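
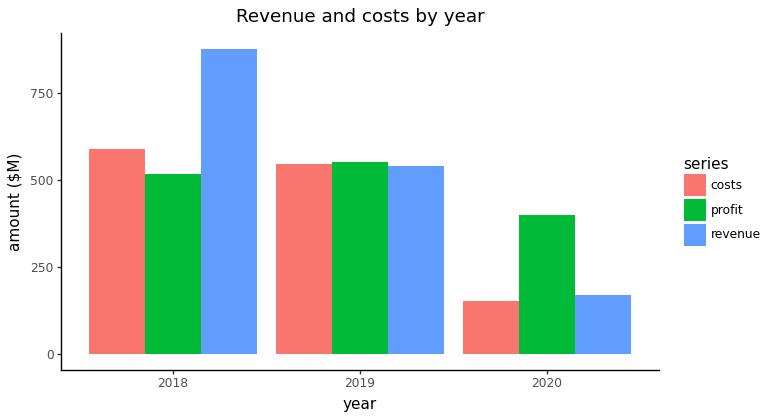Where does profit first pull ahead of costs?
2019

2018: profit ≈ 500 vs costs ≈ 600 (not yet); 2019: profit ≈ 600 vs costs ≈ 500 (first crossover).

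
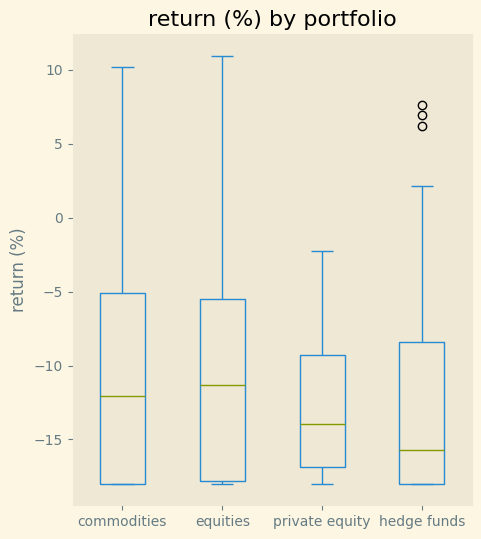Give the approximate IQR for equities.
Q3 ≈ -5.5, Q1 ≈ -18.0; IQR ≈ 12.5.

≈ 12.5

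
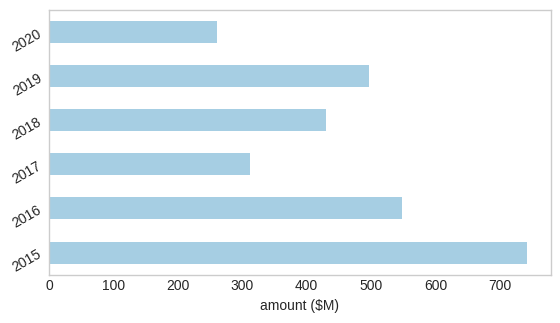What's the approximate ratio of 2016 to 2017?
≈ 1.67×

2016 ≈ 500, 2017 ≈ 300; 500/300 ≈ 1.67.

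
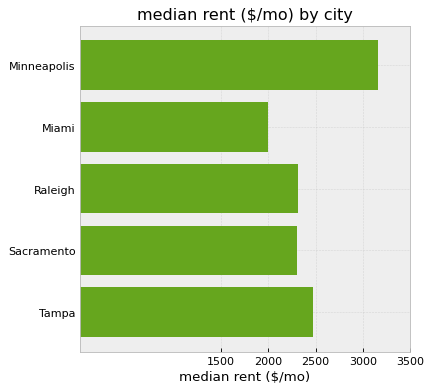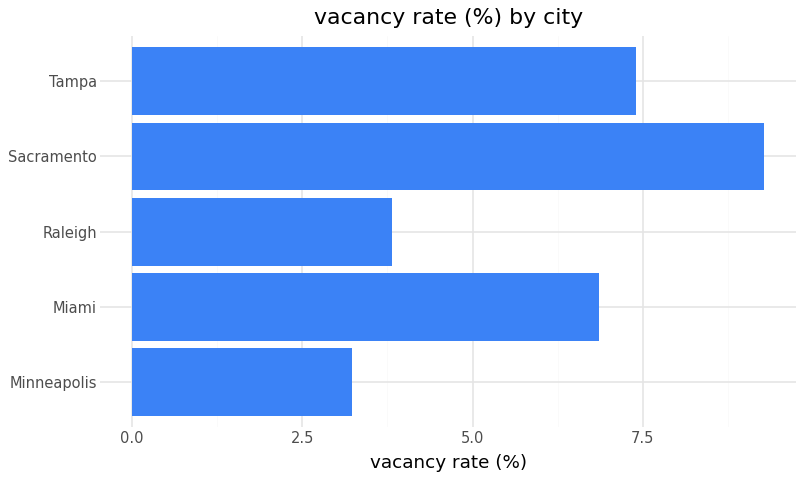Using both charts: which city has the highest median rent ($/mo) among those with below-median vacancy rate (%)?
Minneapolis

Chart 2 median vacancy rate (%) ≈ 7; below-median cities: Minneapolis, Raleigh. Among those, Minneapolis has the highest median rent ($/mo) (≈ 3000).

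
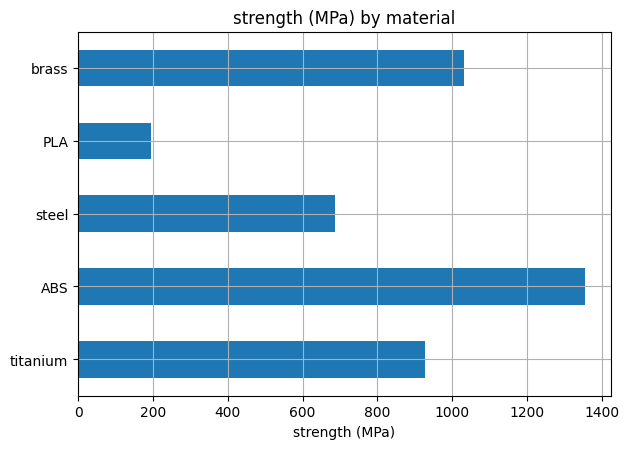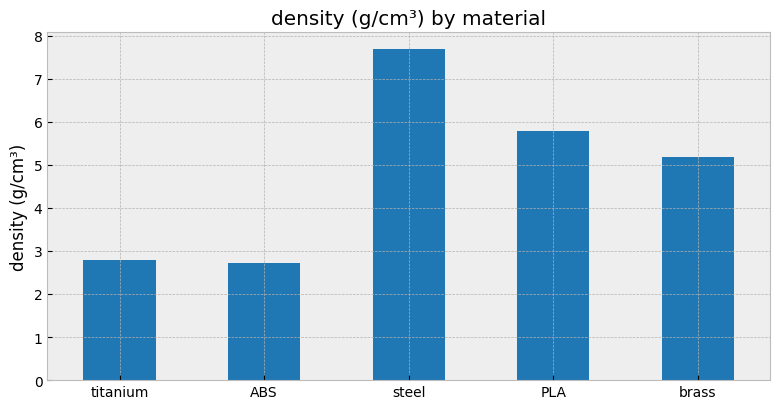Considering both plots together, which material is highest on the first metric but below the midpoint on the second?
ABS

Chart 2 median density (g/cm³) ≈ 5; below-median materials: titanium, ABS. Among those, ABS has the highest strength (MPa) (≈ 1400).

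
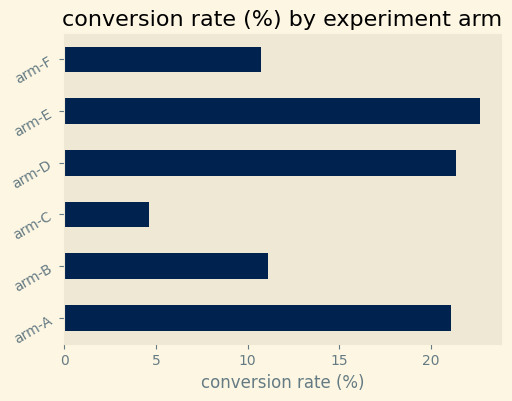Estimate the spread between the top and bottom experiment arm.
Max arm-E ≈ 22, min arm-C ≈ 4; range ≈ 18.

≈ 18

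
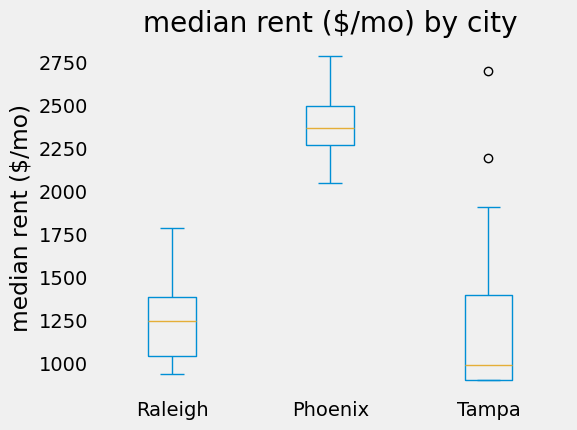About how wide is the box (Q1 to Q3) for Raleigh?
≈ 400

Q3 ≈ 1400, Q1 ≈ 1000; IQR ≈ 400.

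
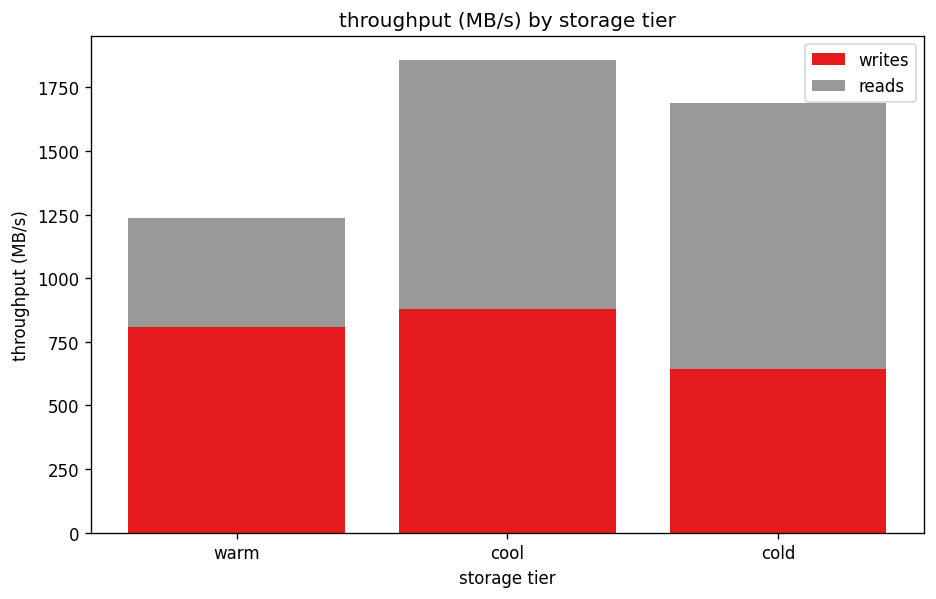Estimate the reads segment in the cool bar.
≈ 1000

reads top ≈ 1800, bottom ≈ 800; segment ≈ 1000.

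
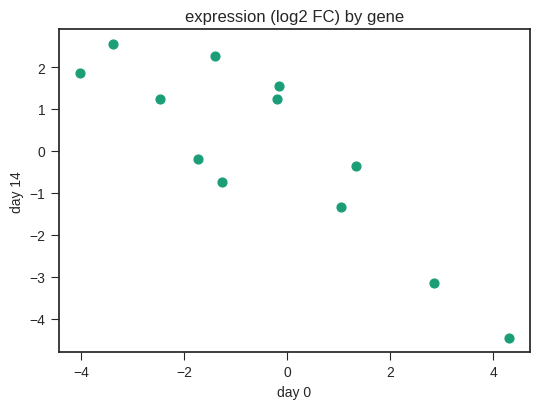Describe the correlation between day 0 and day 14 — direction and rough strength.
negative, strong

Points are negatively correlated; strong (|r| ≈ 0.9).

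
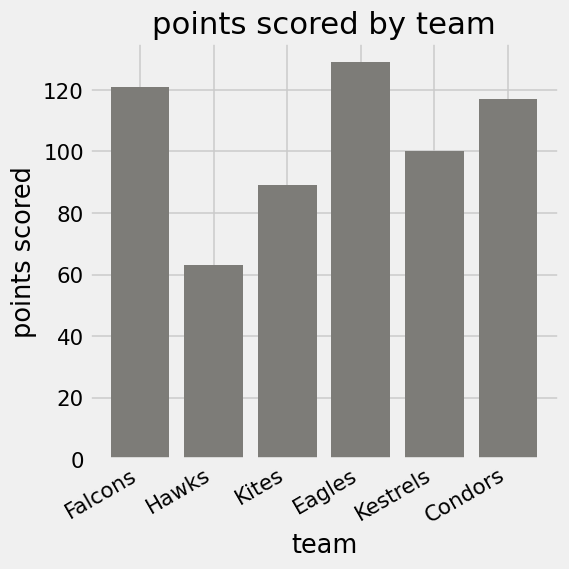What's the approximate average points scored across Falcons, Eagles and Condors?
(120 + 120 + 120) / 3 ≈ 120.

≈ 120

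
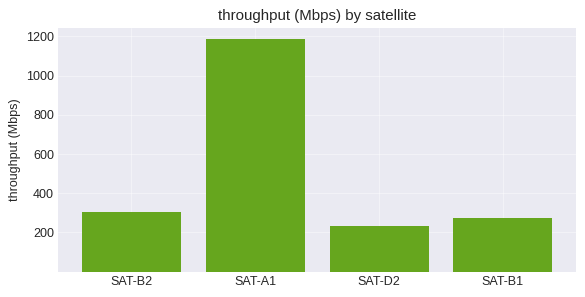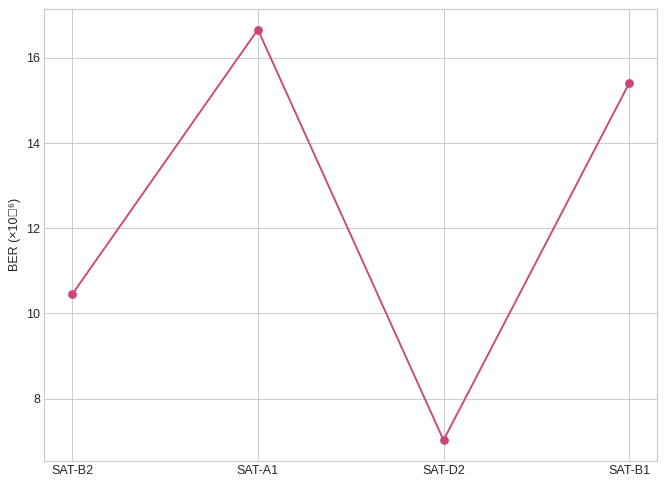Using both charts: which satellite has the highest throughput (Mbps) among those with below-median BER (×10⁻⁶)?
Chart 2 median BER (×10⁻⁶) ≈ 12; below-median satellites: SAT-B2, SAT-D2. Among those, SAT-B2 has the highest throughput (Mbps) (≈ 400).

SAT-B2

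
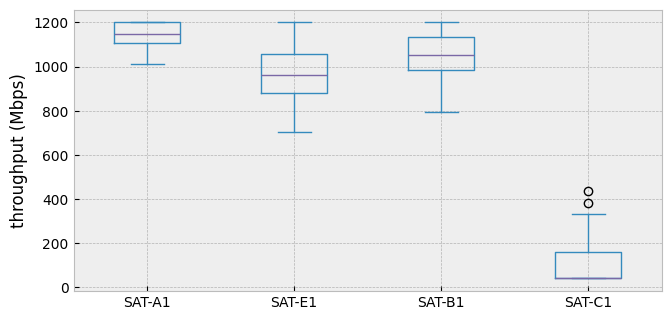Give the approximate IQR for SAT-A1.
Q3 ≈ 1200, Q1 ≈ 1100; IQR ≈ 100.

≈ 100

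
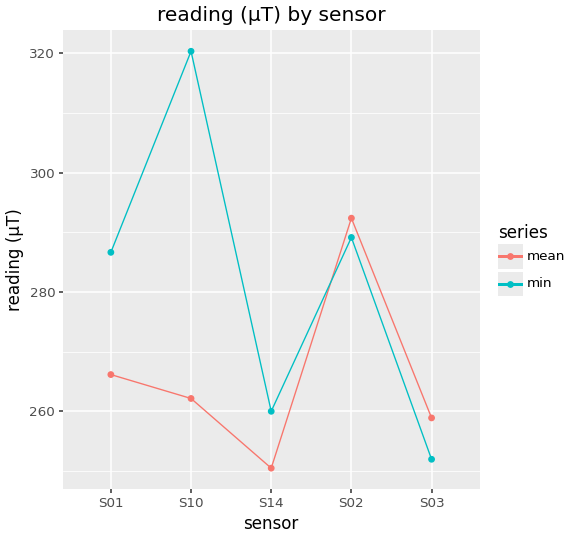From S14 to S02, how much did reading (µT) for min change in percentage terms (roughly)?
≈ +11.5%

S14 ≈ 260, S02 ≈ 290; (290 − 260) / 260 ≈ +11.5%.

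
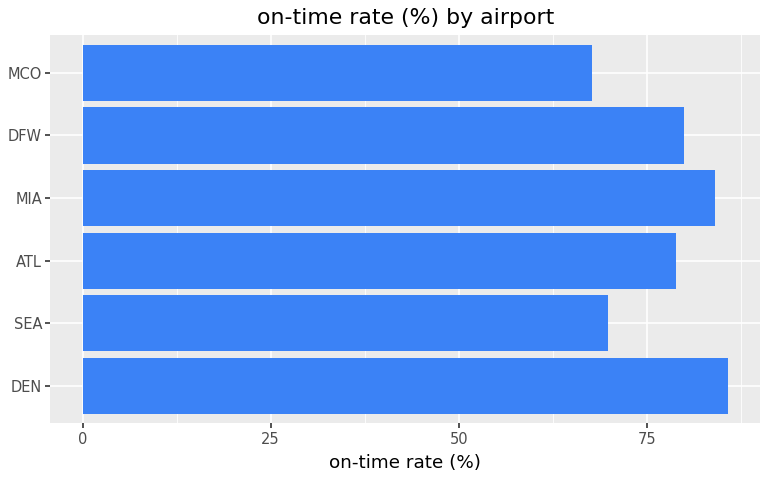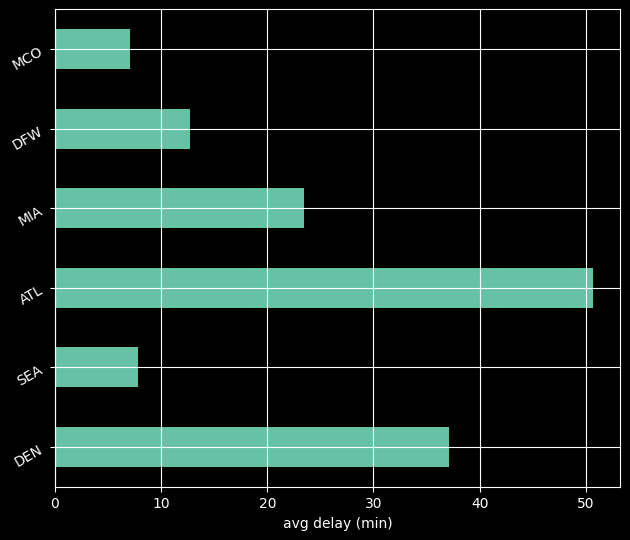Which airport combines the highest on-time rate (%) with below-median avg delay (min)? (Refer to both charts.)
DFW

Chart 2 median avg delay (min) ≈ 20; below-median airports: SEA, DFW, MCO. Among those, DFW has the highest on-time rate (%) (≈ 80).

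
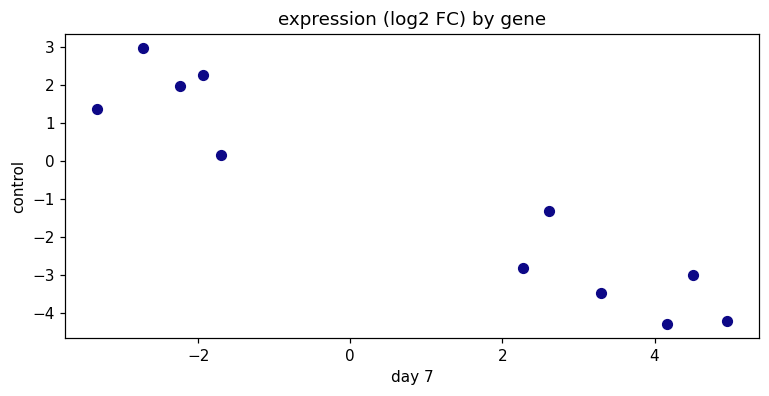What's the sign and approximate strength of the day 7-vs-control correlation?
negative, strong

Points are negatively correlated; strong (|r| ≈ 1.0).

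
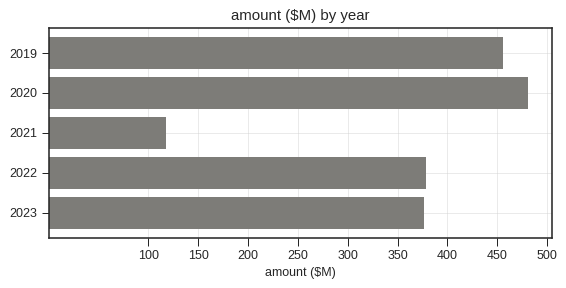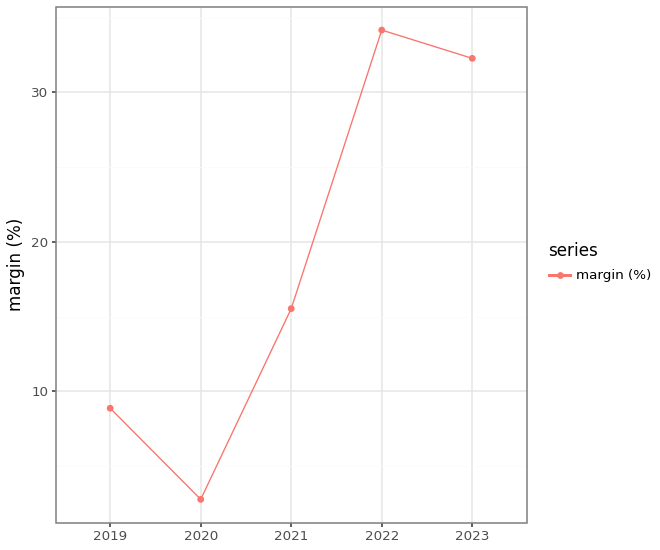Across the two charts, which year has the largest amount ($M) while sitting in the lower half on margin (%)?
2020

Chart 2 median margin (%) ≈ 15; below-median years: 2019, 2020. Among those, 2020 has the highest amount ($M) (≈ 500).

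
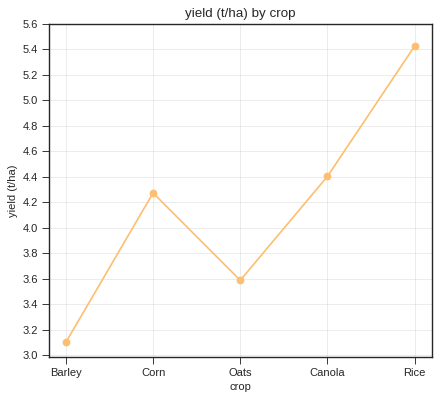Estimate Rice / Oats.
≈ 1.5×

Rice ≈ 5.4, Oats ≈ 3.6; 5.4/3.6 ≈ 1.5.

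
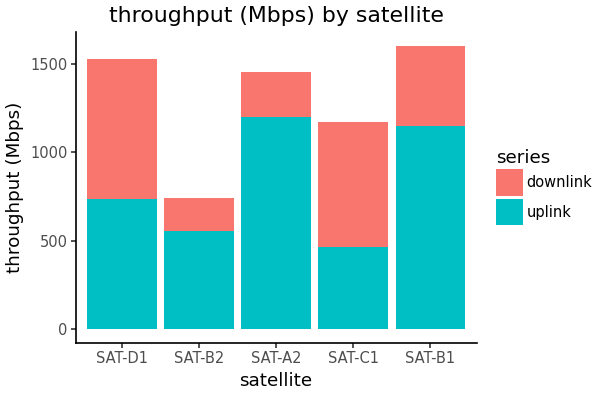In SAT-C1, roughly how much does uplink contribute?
uplink top ≈ 400, bottom ≈ 0; segment ≈ 400.

≈ 400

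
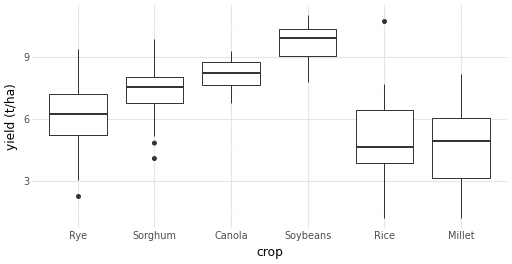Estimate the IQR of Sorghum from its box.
Q3 ≈ 8.0, Q1 ≈ 6.5; IQR ≈ 1.5.

≈ 1.5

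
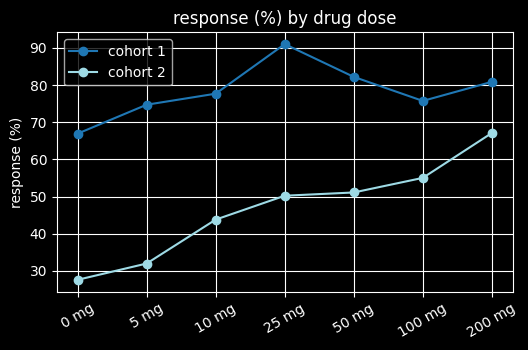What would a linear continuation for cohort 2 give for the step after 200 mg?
≈ 80

Last three: 50, 60, 70 → slope ≈ 10/step → next ≈ 80.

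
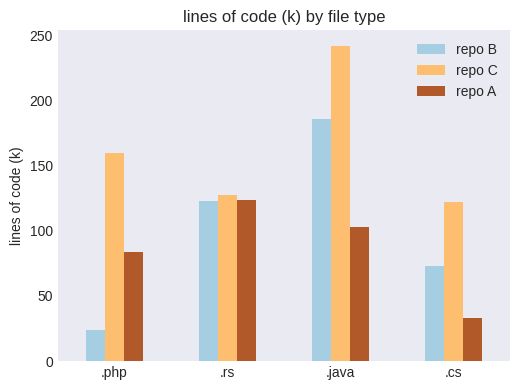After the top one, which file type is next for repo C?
Top 3 for repo C: .java ≈ 250, .php ≈ 150, .rs ≈ 125.

.php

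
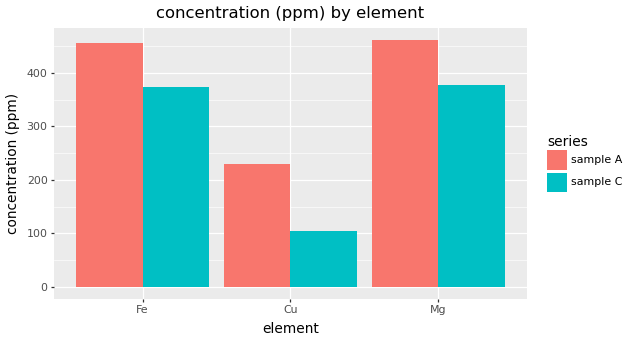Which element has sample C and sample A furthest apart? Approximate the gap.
Cu, ≈ 150 ppm

Cu: sample C ≈ 100, sample A ≈ 250 → gap ≈ 150. Next-largest (Mg) is only ≈ 50.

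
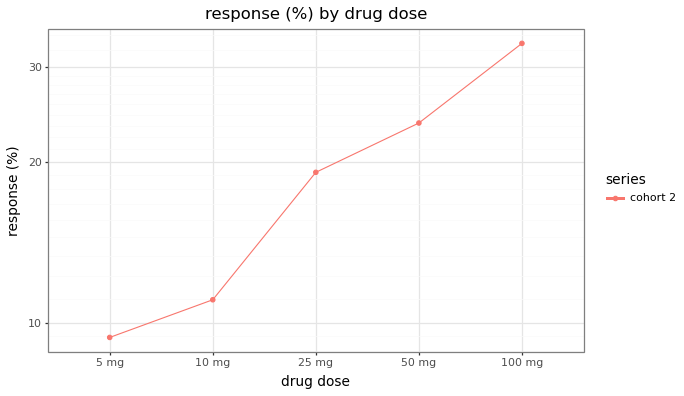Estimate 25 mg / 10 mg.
25 mg ≈ 20, 10 mg ≈ 12; 20/12 ≈ 1.67.

≈ 1.67×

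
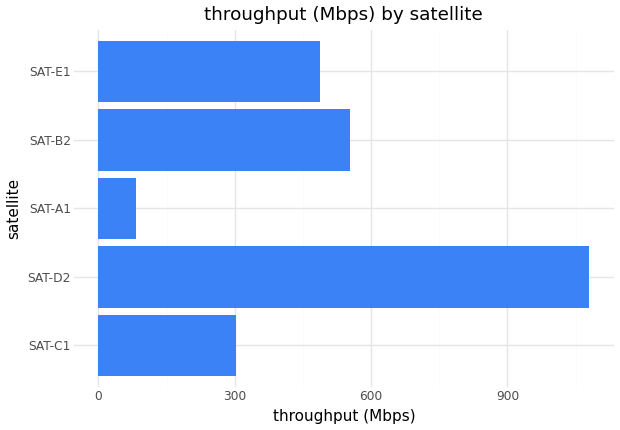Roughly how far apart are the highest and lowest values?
≈ 1000

Max SAT-D2 ≈ 1100, min SAT-A1 ≈ 100; range ≈ 1000.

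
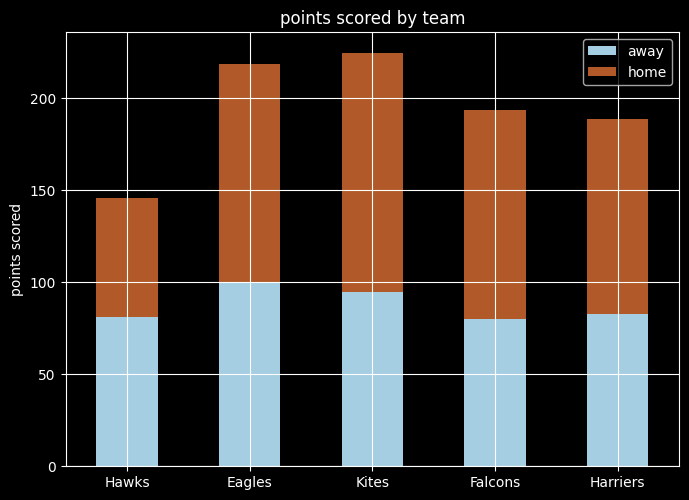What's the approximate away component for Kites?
≈ 100

away top ≈ 100, bottom ≈ 0; segment ≈ 100.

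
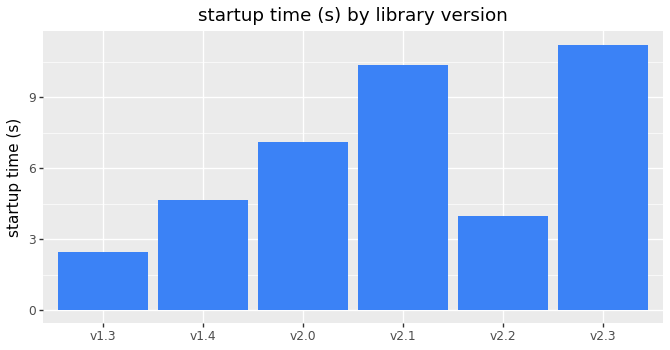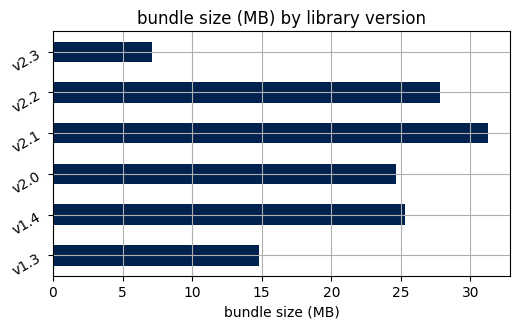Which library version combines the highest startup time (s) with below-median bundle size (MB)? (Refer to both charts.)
Chart 2 median bundle size (MB) ≈ 25; below-median library versions: v1.3, v2.0, v2.3. Among those, v2.3 has the highest startup time (s) (≈ 12).

v2.3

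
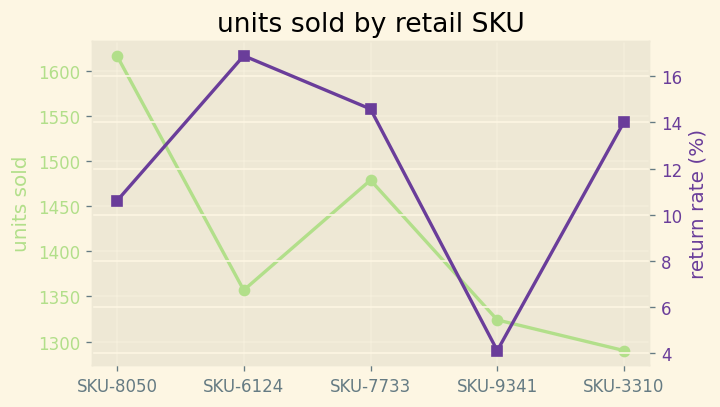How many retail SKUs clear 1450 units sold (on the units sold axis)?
2

Above 1450: SKU-8050, SKU-7733.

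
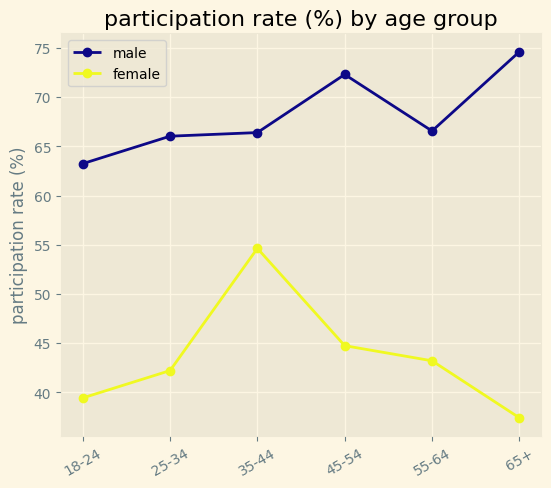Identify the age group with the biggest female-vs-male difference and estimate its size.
65+: female ≈ 35, male ≈ 75 → gap ≈ 40. Next-largest (45-54) is only ≈ 25.

65+, ≈ 40 %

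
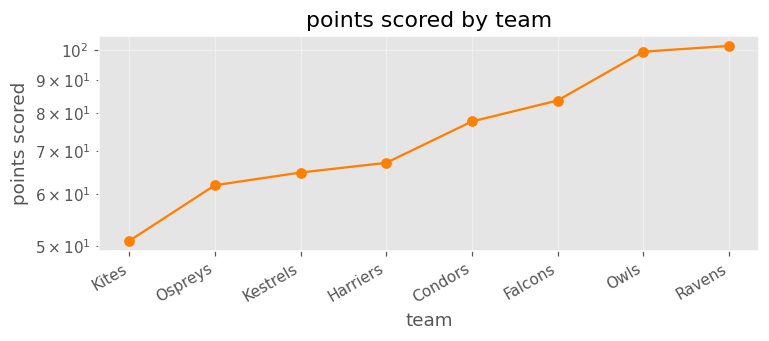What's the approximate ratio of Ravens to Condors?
Ravens ≈ 100, Condors ≈ 80; 100/80 ≈ 1.25.

≈ 1.25×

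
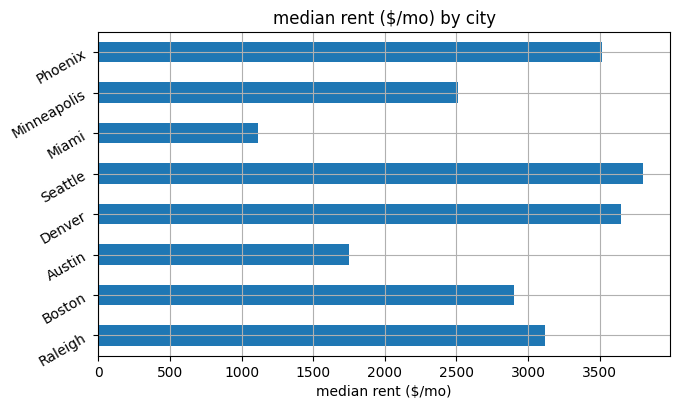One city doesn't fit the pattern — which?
Miami

Miami ≈ 1000; the rest sit between ≈ 1500 and ≈ 4000.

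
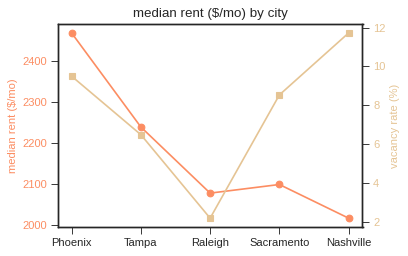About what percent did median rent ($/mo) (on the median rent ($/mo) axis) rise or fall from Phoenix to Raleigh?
Phoenix ≈ 2450, Raleigh ≈ 2100; (2100 − 2450) / 2450 ≈ -14.3%.

≈ -14.3%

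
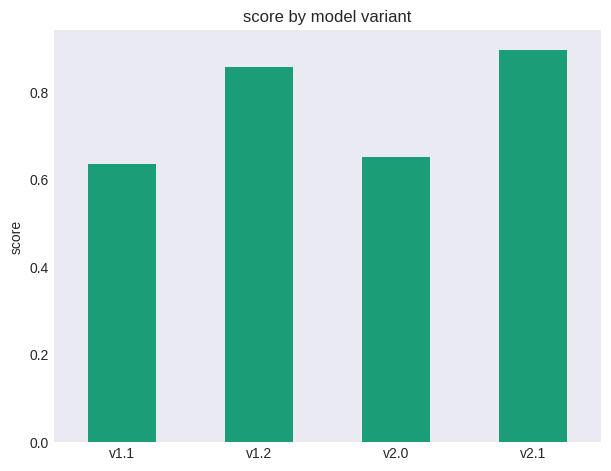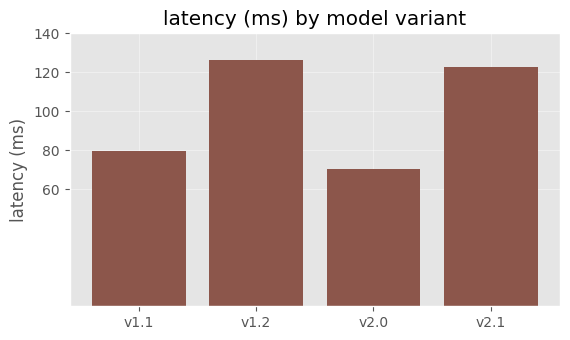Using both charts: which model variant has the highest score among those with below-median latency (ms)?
v2.0

Chart 2 median latency (ms) ≈ 100; below-median model variants: v1.1, v2.0. Among those, v2.0 has the highest score (≈ 0.7).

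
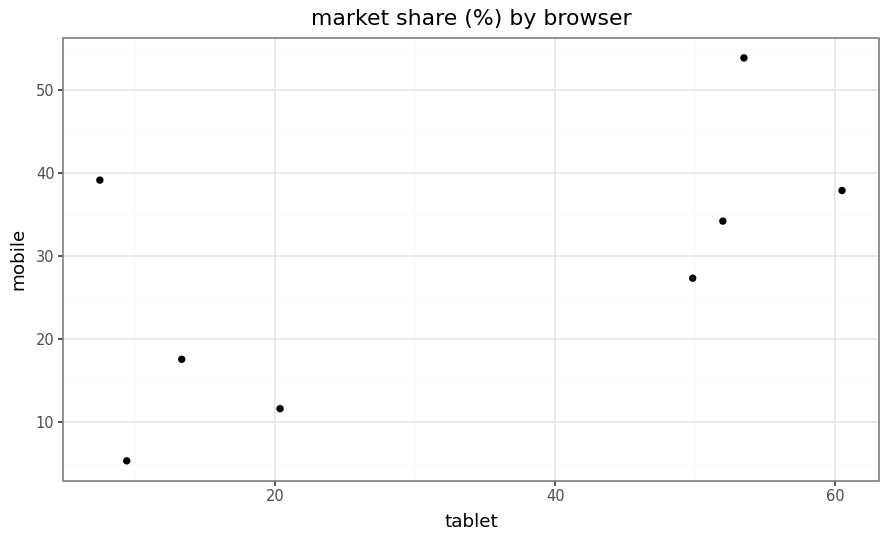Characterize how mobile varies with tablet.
positive, moderate

Points are positively correlated; moderate (|r| ≈ 0.6).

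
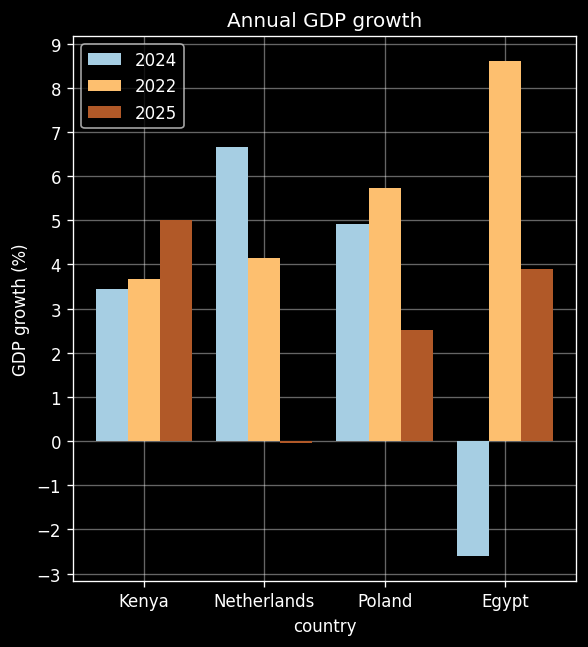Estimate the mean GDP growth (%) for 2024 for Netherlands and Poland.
≈ 6

(7 + 5) / 2 ≈ 6.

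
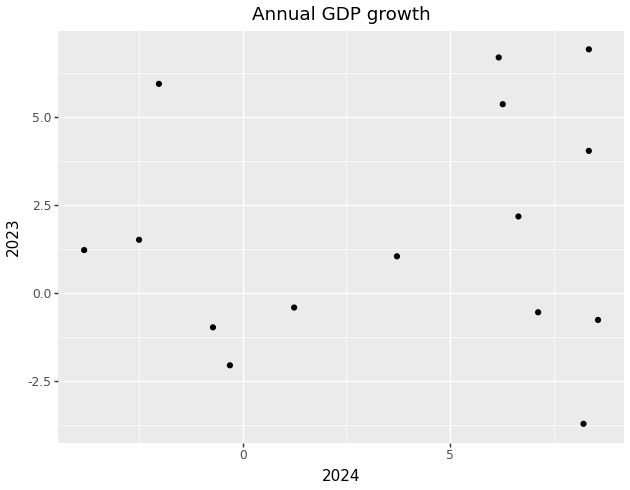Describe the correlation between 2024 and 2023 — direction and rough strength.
no clear correlation

Points are roughly uncorrelated; weak (|r| ≈ 0.1).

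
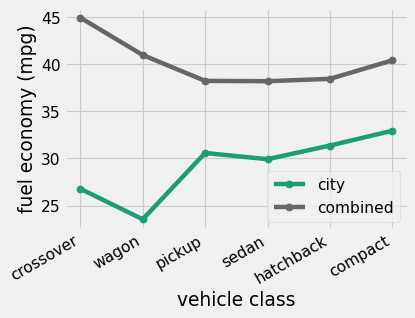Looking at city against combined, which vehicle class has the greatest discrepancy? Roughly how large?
crossover: city ≈ 26, combined ≈ 44 → gap ≈ 18. Next-largest (wagon) is only ≈ 16.

crossover, ≈ 18 mpg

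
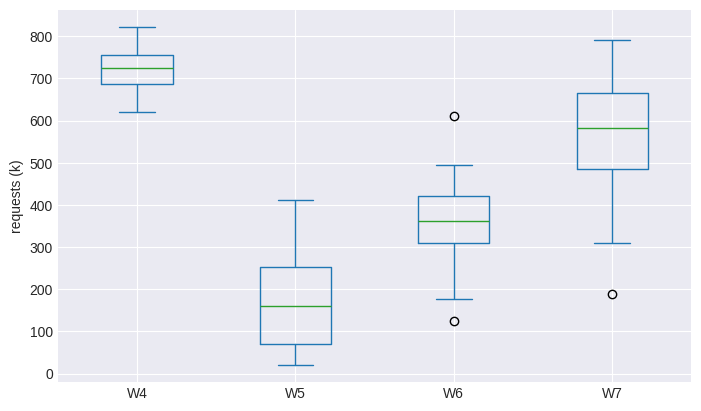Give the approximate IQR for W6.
≈ 100

Q3 ≈ 400, Q1 ≈ 300; IQR ≈ 100.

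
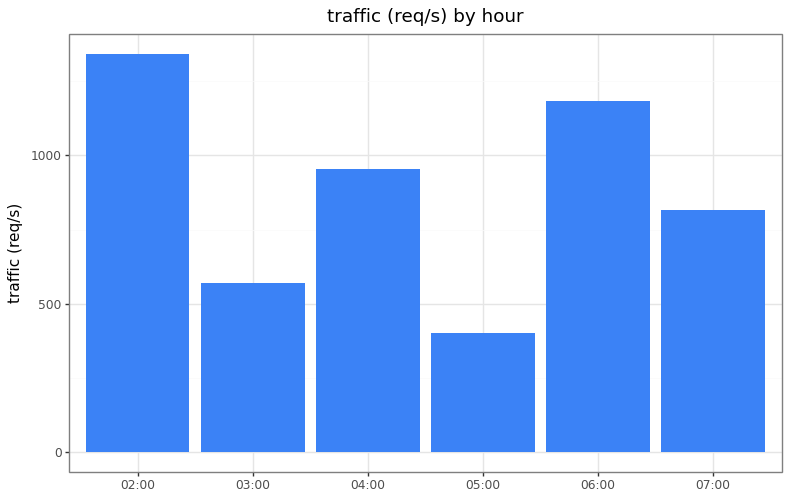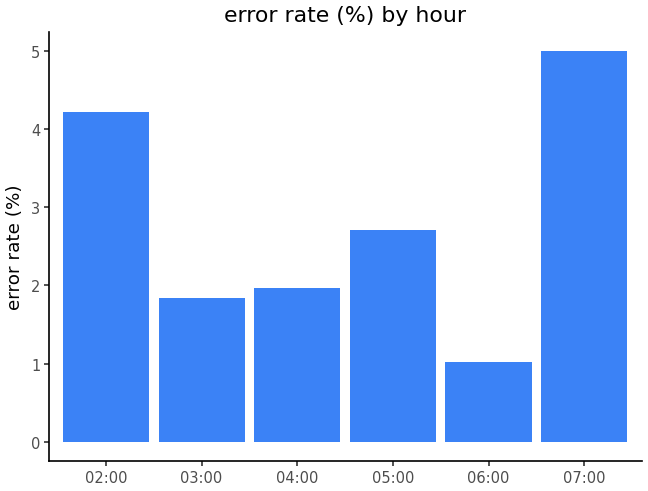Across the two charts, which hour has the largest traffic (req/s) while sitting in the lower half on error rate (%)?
Chart 2 median error rate (%) ≈ 2.5; below-median hours: 03:00, 04:00, 06:00. Among those, 06:00 has the highest traffic (req/s) (≈ 1200).

06:00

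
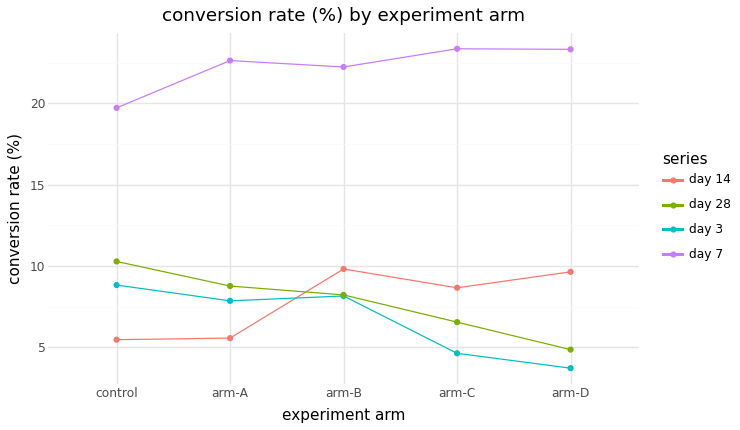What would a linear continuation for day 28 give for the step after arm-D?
Last three: 8, 6, 4 → slope ≈ -2/step → next ≈ 2.

≈ 2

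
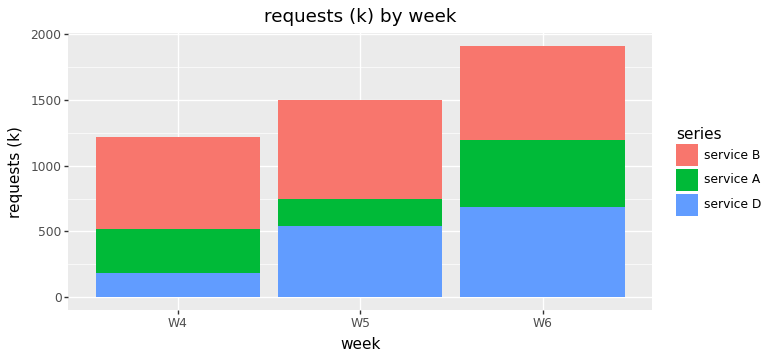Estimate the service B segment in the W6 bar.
service B top ≈ 2000, bottom ≈ 1200; segment ≈ 800.

≈ 800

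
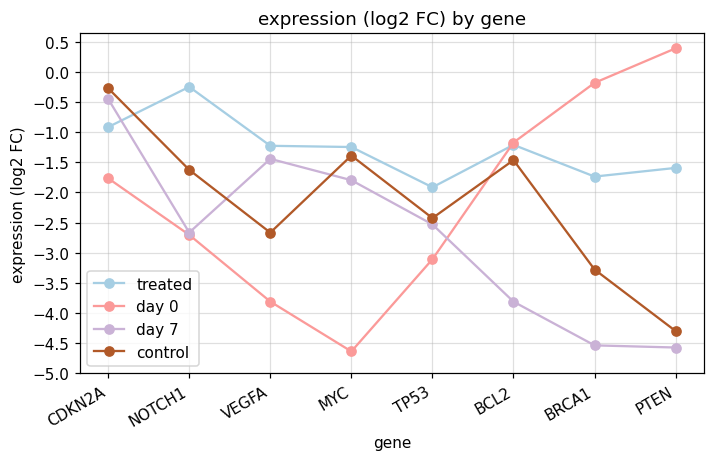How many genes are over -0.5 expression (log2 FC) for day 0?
2

Above -0.5: BRCA1, PTEN.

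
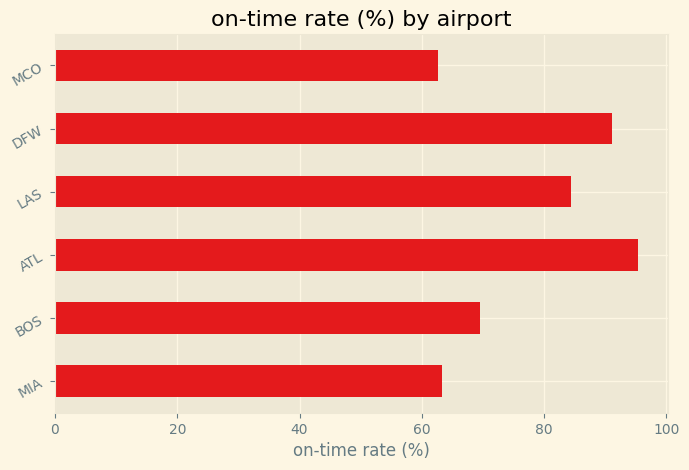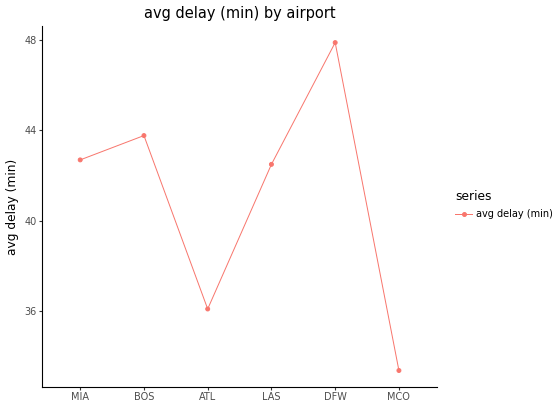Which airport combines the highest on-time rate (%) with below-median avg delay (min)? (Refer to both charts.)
Chart 2 median avg delay (min) ≈ 45; below-median airports: ATL, LAS, MCO. Among those, ATL has the highest on-time rate (%) (≈ 100).

ATL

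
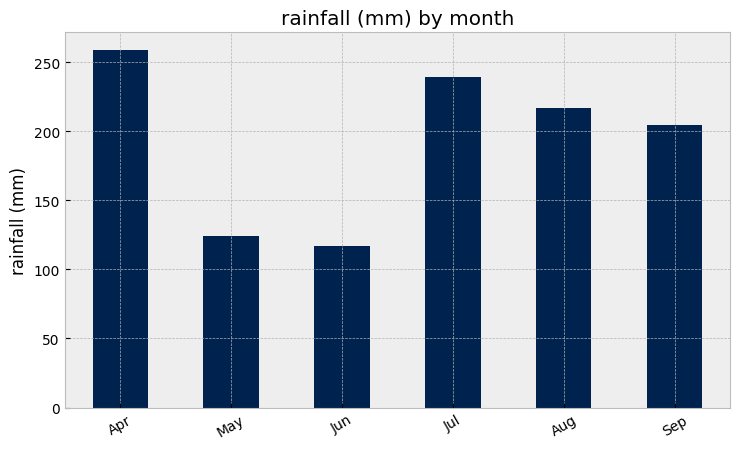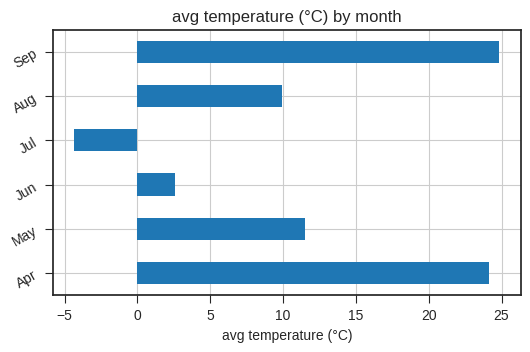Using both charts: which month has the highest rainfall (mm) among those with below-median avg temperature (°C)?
Chart 2 median avg temperature (°C) ≈ 10; below-median months: Jun, Jul, Aug. Among those, Jul has the highest rainfall (mm) (≈ 250).

Jul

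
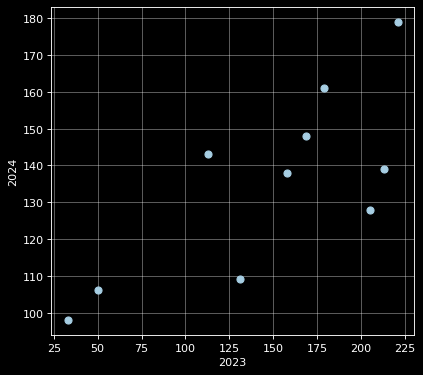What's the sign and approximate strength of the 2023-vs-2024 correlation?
Points are positively correlated; strong (|r| ≈ 0.8).

positive, strong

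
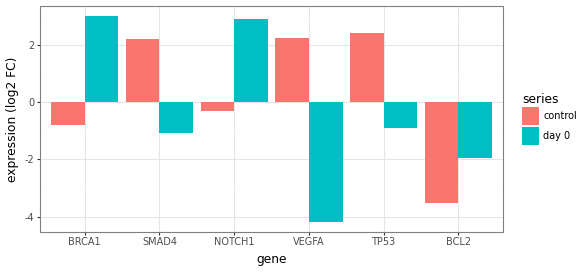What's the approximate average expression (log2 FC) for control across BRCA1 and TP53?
≈ 0

(-1 + 2) / 2 ≈ 0.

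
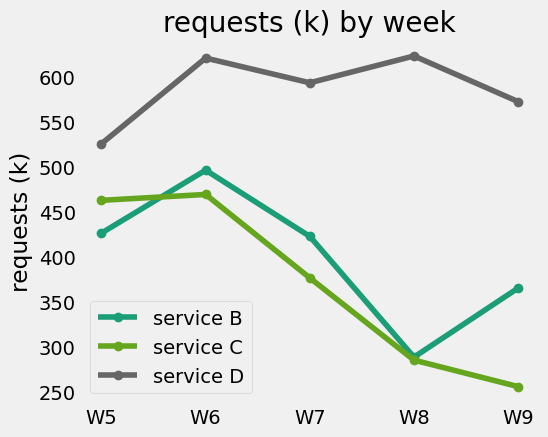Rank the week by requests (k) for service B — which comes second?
Top 3 for service B: W6 ≈ 500, W5 ≈ 450, W7 ≈ 400.

W5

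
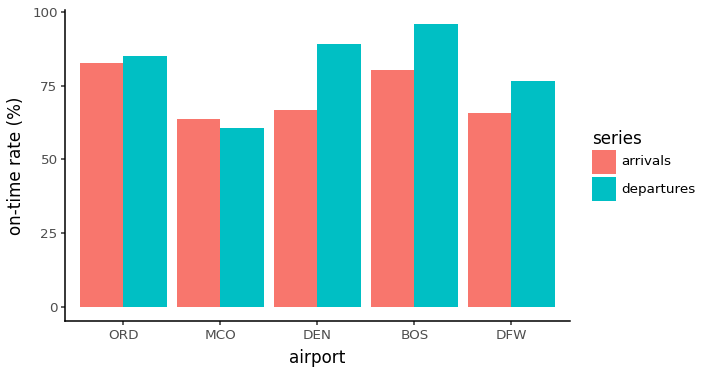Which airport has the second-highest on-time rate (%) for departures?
DEN

Top 3 for departures: BOS ≈ 100, DEN ≈ 90, ORD ≈ 80.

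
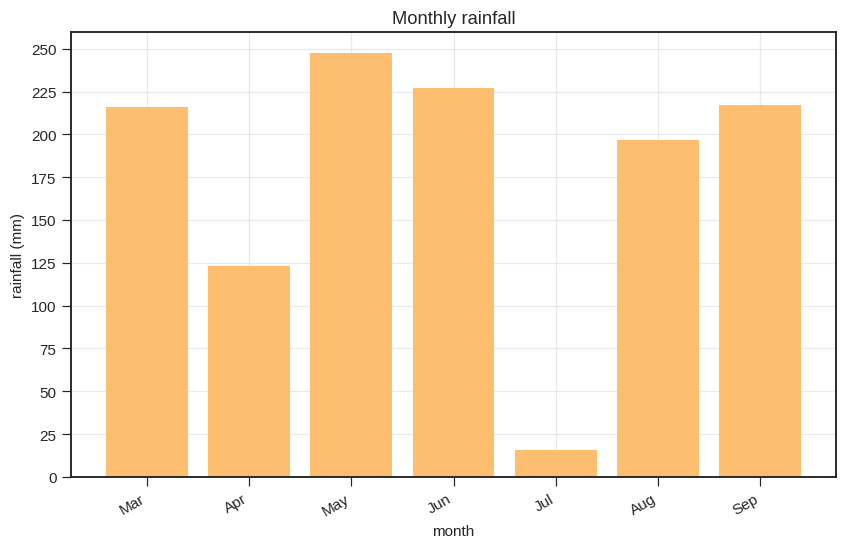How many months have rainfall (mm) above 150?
Above 150: Mar, May, Jun, Aug, Sep.

5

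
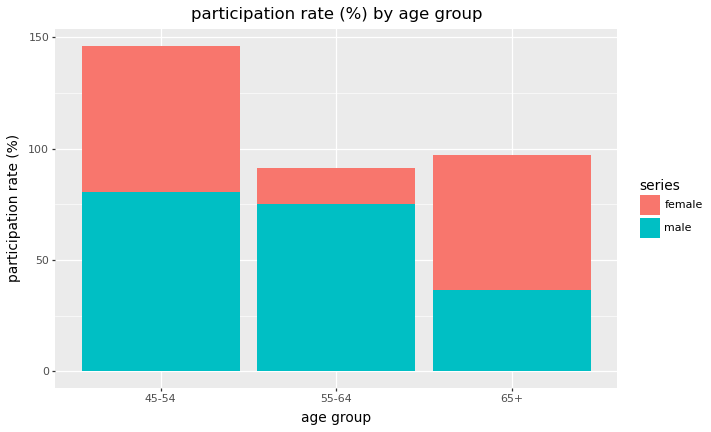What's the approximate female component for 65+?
female top ≈ 100, bottom ≈ 40; segment ≈ 60.

≈ 60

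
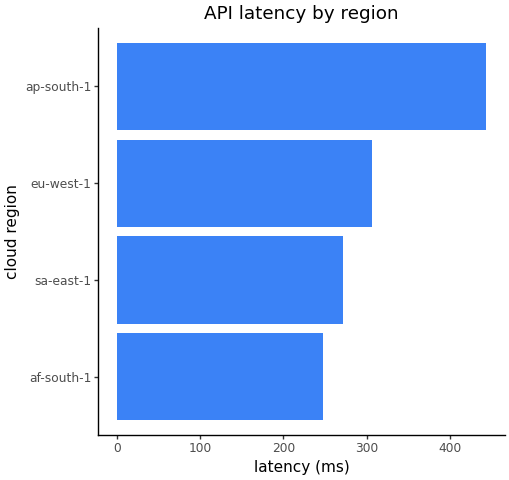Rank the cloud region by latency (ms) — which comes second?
eu-west-1

Top 3: ap-south-1 ≈ 450, eu-west-1 ≈ 300, sa-east-1 ≈ 250.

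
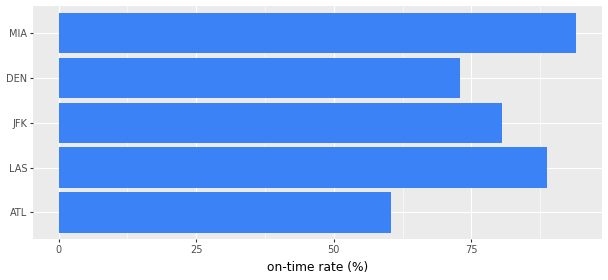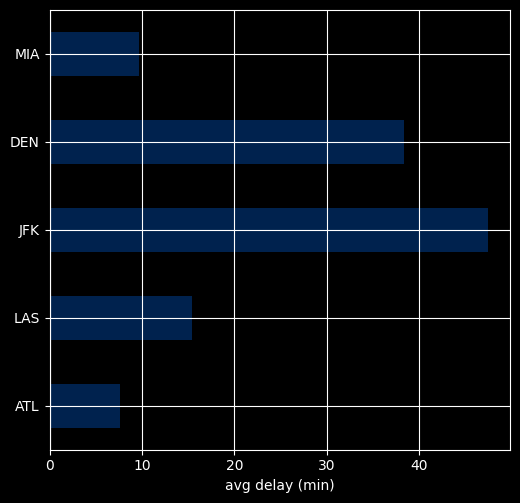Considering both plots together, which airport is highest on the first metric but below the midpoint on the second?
MIA

Chart 2 median avg delay (min) ≈ 15; below-median airports: ATL, MIA. Among those, MIA has the highest on-time rate (%) (≈ 90).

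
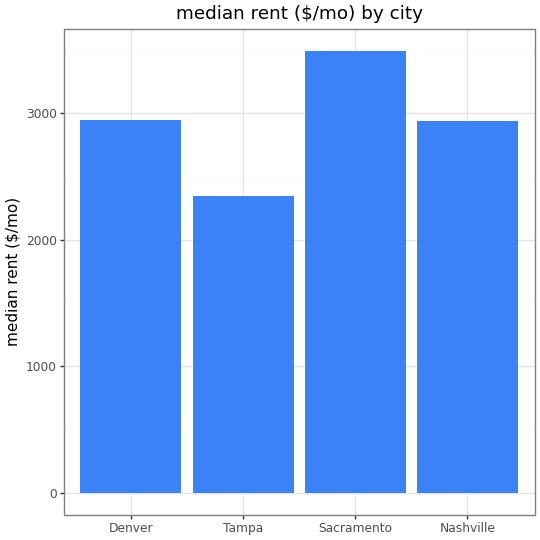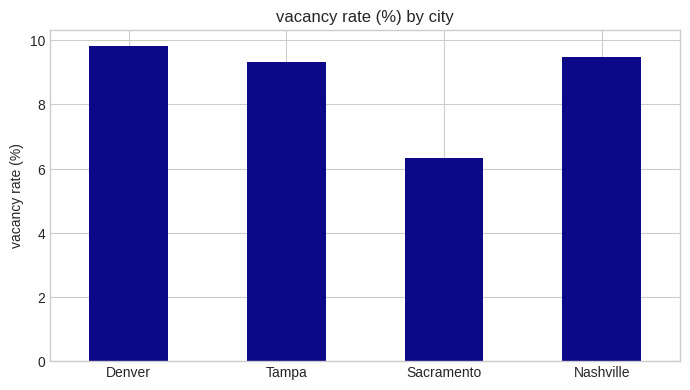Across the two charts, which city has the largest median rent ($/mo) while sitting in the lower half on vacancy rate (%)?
Sacramento

Chart 2 median vacancy rate (%) ≈ 9; below-median cities: Tampa, Sacramento. Among those, Sacramento has the highest median rent ($/mo) (≈ 3500).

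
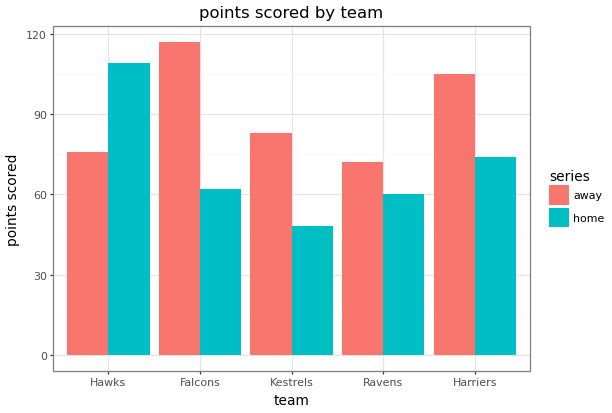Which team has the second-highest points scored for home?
Top 3 for home: Hawks ≈ 110, Harriers ≈ 70, Falcons ≈ 60.

Harriers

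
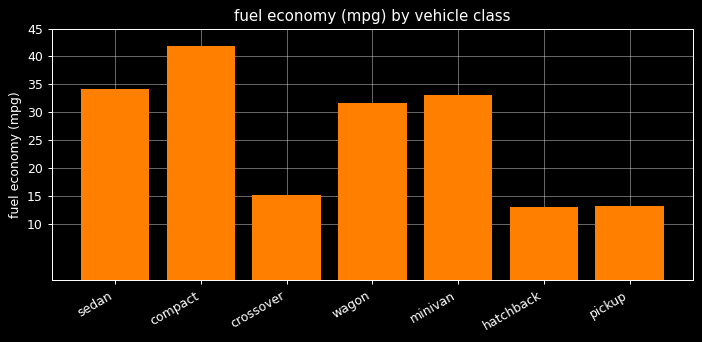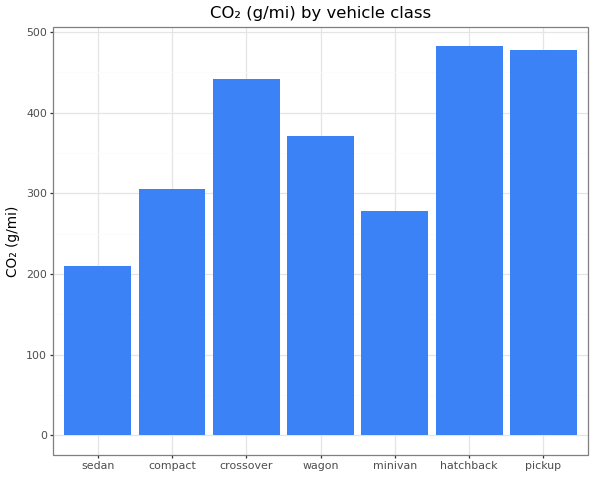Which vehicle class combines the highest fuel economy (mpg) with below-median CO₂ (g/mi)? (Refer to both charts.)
Chart 2 median CO₂ (g/mi) ≈ 350; below-median vehicle classes: sedan, compact, minivan. Among those, compact has the highest fuel economy (mpg) (≈ 40).

compact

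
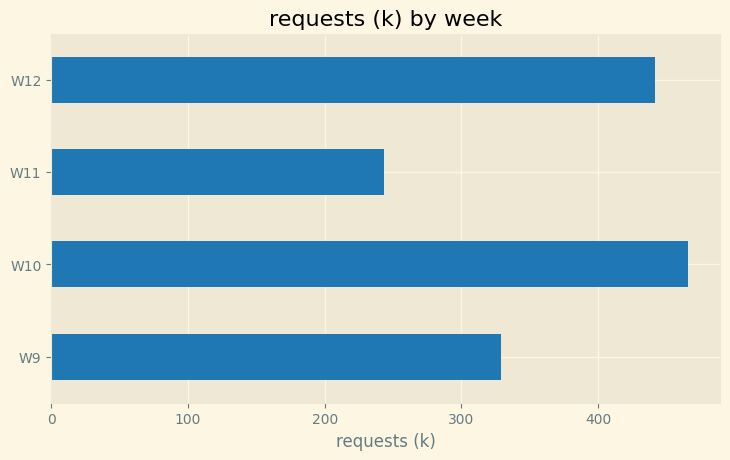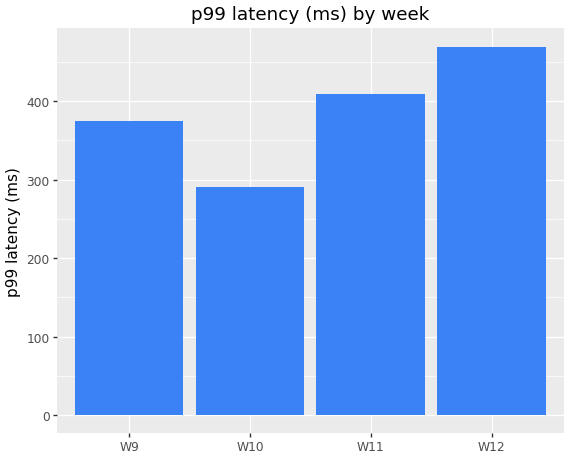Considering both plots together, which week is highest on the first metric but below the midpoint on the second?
Chart 2 median p99 latency (ms) ≈ 400; below-median weeks: W9, W10. Among those, W10 has the highest requests (k) (≈ 450).

W10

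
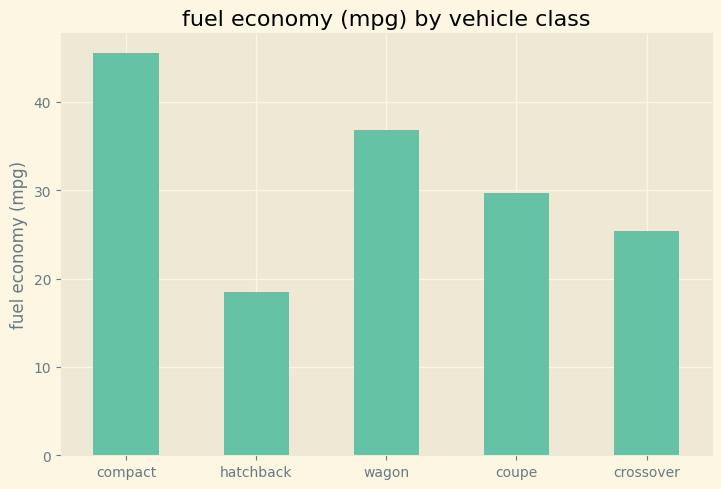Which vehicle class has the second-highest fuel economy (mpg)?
Top 3: compact ≈ 45, wagon ≈ 35, coupe ≈ 30.

wagon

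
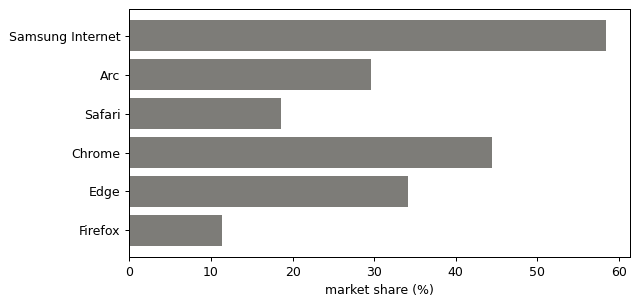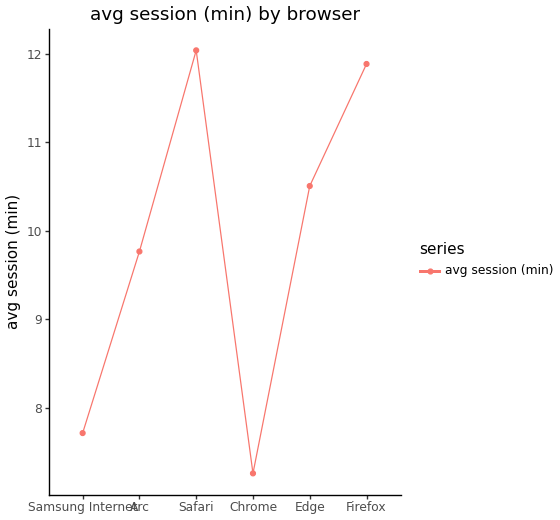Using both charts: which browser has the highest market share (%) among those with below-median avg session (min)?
Chart 2 median avg session (min) ≈ 10; below-median browsers: Samsung Internet, Arc, Chrome. Among those, Samsung Internet has the highest market share (%) (≈ 60).

Samsung Internet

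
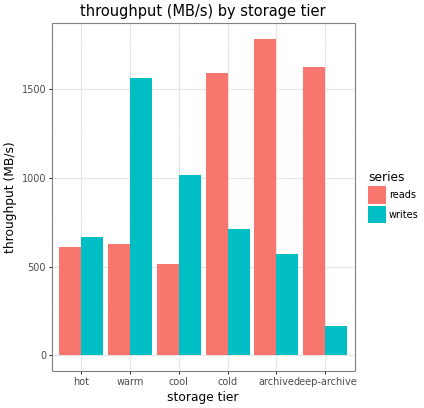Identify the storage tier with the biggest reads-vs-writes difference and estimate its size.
deep-archive, ≈ 1400 MB/s

deep-archive: reads ≈ 1600, writes ≈ 200 → gap ≈ 1400. Next-largest (archive) is only ≈ 1200.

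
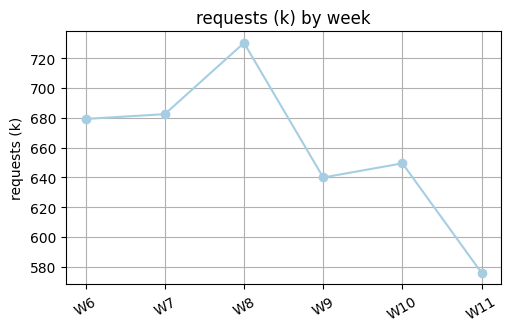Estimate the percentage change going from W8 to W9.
W8 ≈ 740, W9 ≈ 640; (640 − 740) / 740 ≈ -13.5%.

≈ -13.5%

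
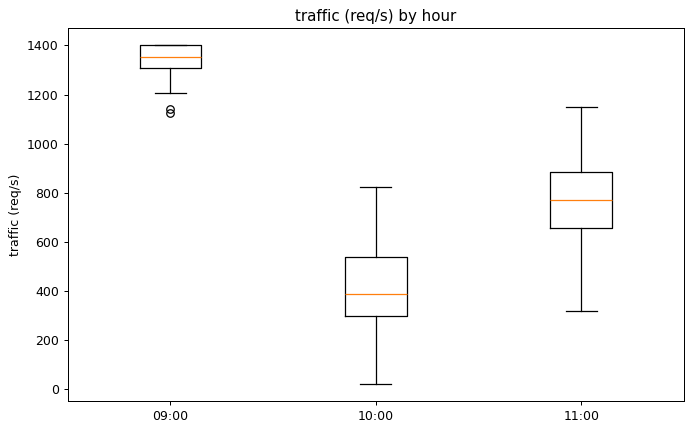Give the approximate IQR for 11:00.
≈ 200

Q3 ≈ 900, Q1 ≈ 700; IQR ≈ 200.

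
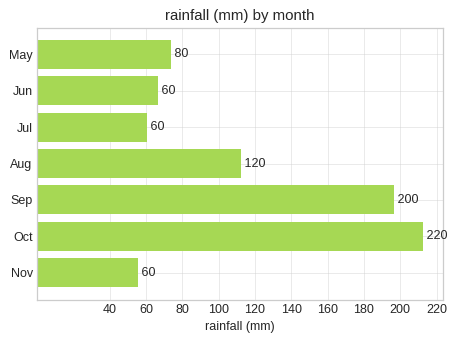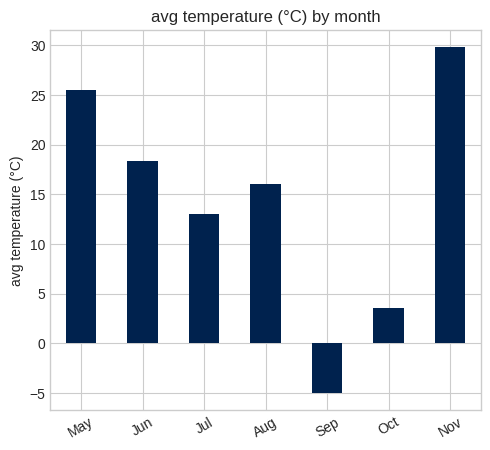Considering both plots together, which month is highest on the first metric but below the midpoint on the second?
Chart 2 median avg temperature (°C) ≈ 15; below-median months: Jul, Sep, Oct. Among those, Oct has the highest rainfall (mm) (≈ 220).

Oct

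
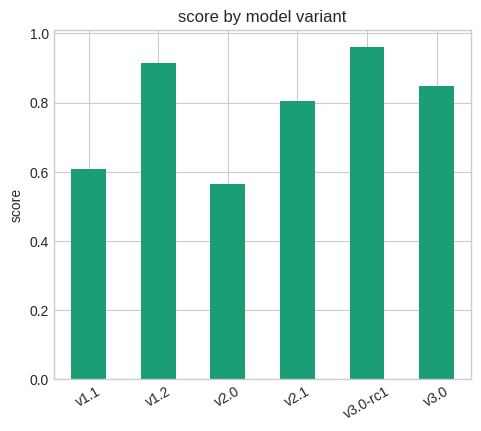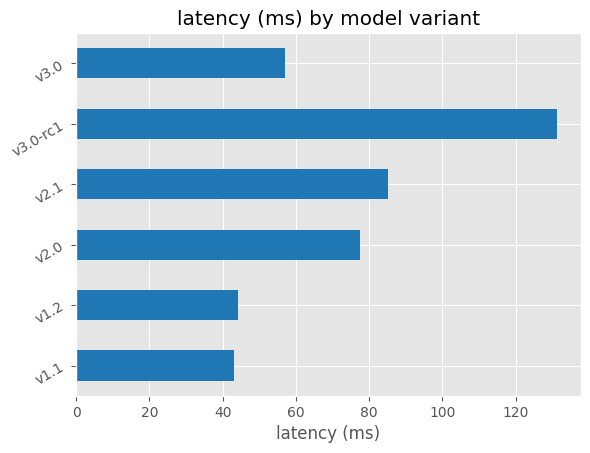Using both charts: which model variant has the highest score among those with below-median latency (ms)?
Chart 2 median latency (ms) ≈ 60; below-median model variants: v1.1, v1.2, v3.0. Among those, v1.2 has the highest score (≈ 0.9).

v1.2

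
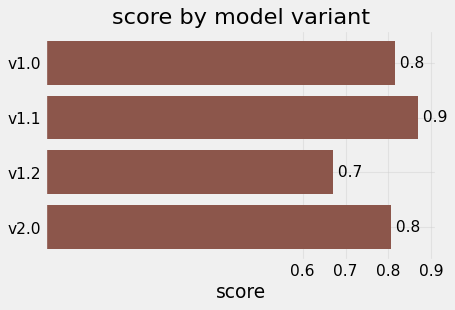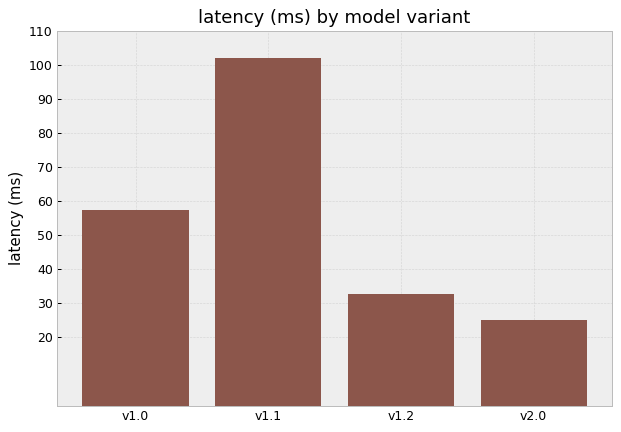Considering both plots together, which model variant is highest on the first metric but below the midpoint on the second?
Chart 2 median latency (ms) ≈ 50; below-median model variants: v1.2, v2.0. Among those, v2.0 has the highest score (≈ 0.8).

v2.0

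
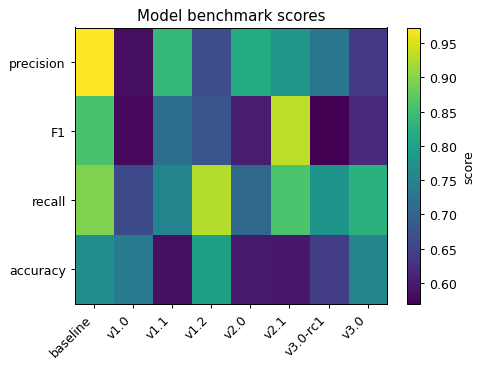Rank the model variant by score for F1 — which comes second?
baseline

Top 3 for F1: v2.1 ≈ 0.95, baseline ≈ 0.85, v1.1 ≈ 0.70.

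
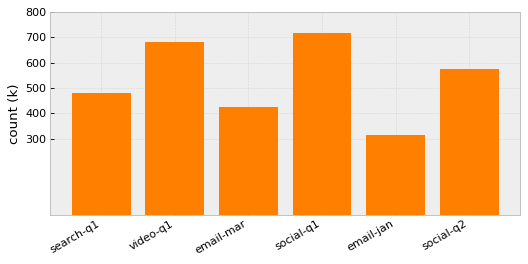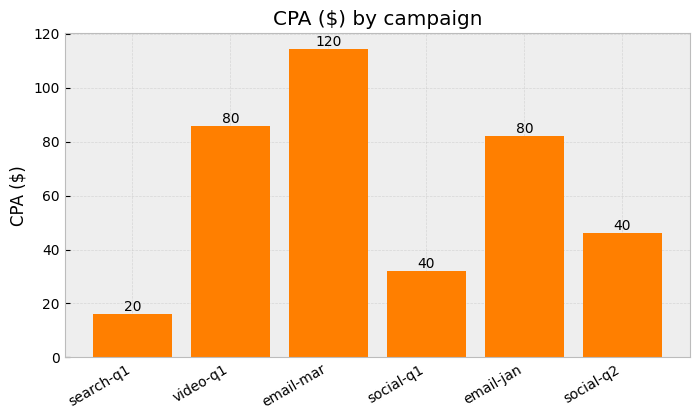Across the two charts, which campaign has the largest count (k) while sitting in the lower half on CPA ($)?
Chart 2 median CPA ($) ≈ 60; below-median campaigns: search-q1, social-q1, social-q2. Among those, social-q1 has the highest count (k) (≈ 700).

social-q1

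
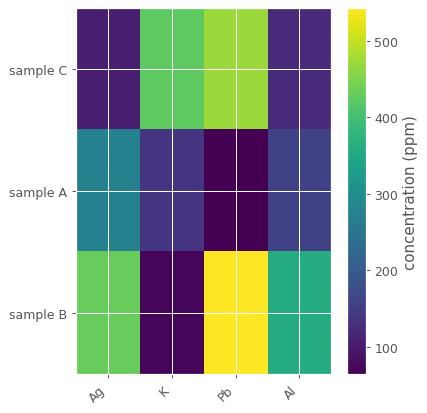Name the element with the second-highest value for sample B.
Ag

Top 3 for sample B: Pb ≈ 550, Ag ≈ 450, Al ≈ 350.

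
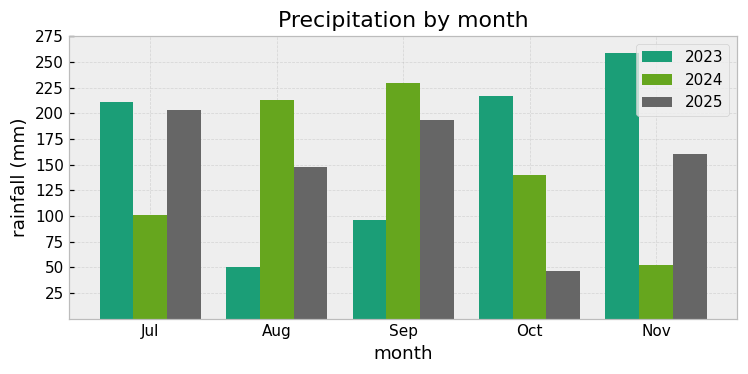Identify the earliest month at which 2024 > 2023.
Jul: 2024 ≈ 100 vs 2023 ≈ 200 (not yet); Aug: 2024 ≈ 225 vs 2023 ≈ 50 (first crossover).

Aug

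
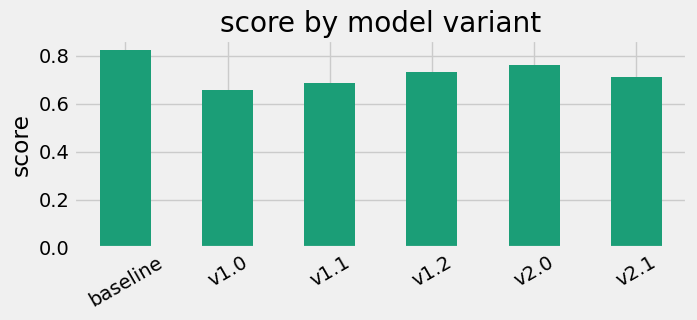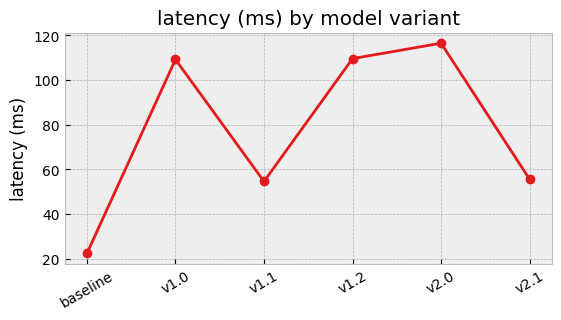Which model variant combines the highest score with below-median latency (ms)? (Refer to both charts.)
Chart 2 median latency (ms) ≈ 80; below-median model variants: baseline, v1.1, v2.1. Among those, baseline has the highest score (≈ 0.8).

baseline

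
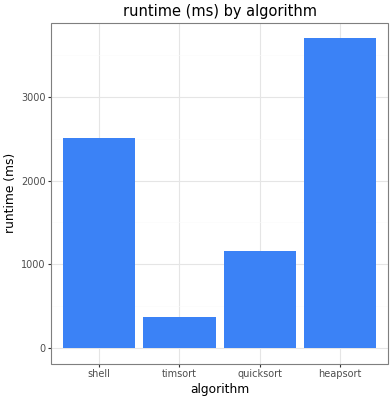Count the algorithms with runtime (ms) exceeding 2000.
Above 2000: shell, heapsort.

2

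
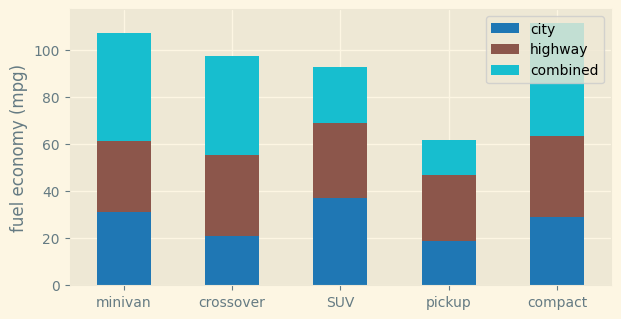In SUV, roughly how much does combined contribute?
combined top ≈ 90, bottom ≈ 70; segment ≈ 20.

≈ 20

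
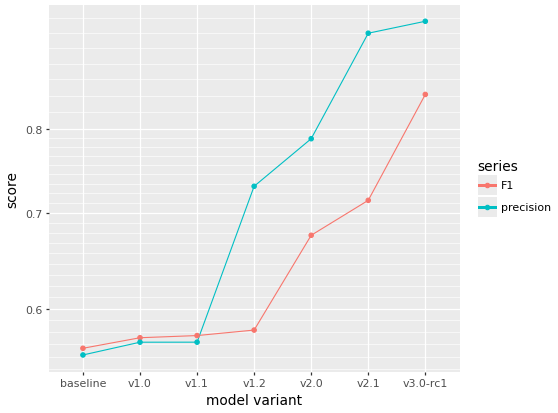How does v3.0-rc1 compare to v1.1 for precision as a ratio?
≈ 1.73×

v3.0-rc1 ≈ 0.95, v1.1 ≈ 0.55; 0.95/0.55 ≈ 1.73.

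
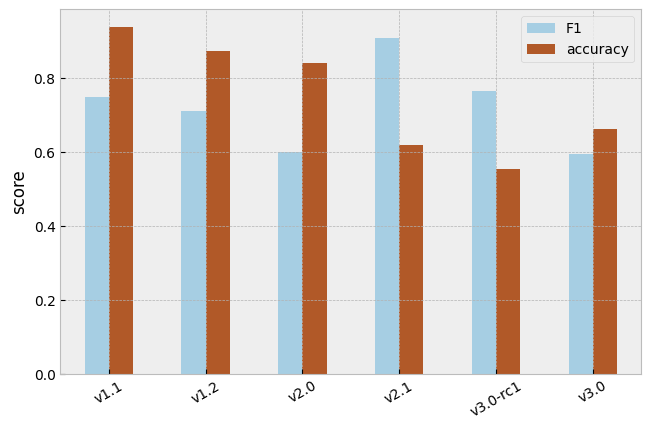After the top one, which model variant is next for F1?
Top 3 for F1: v2.1 ≈ 0.9, v3.0-rc1 ≈ 0.8, v1.1 ≈ 0.7.

v3.0-rc1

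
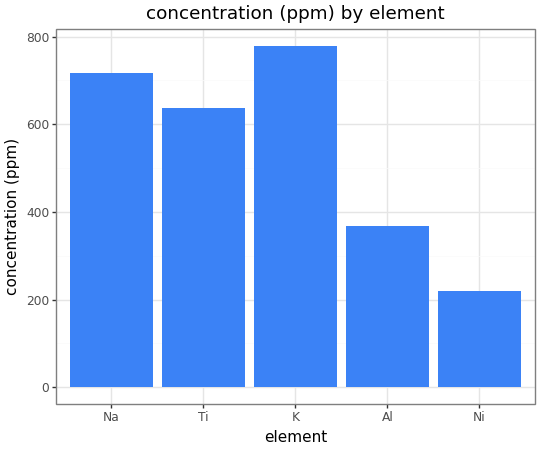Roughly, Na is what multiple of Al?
Na ≈ 700, Al ≈ 400; 700/400 ≈ 1.75.

≈ 1.75×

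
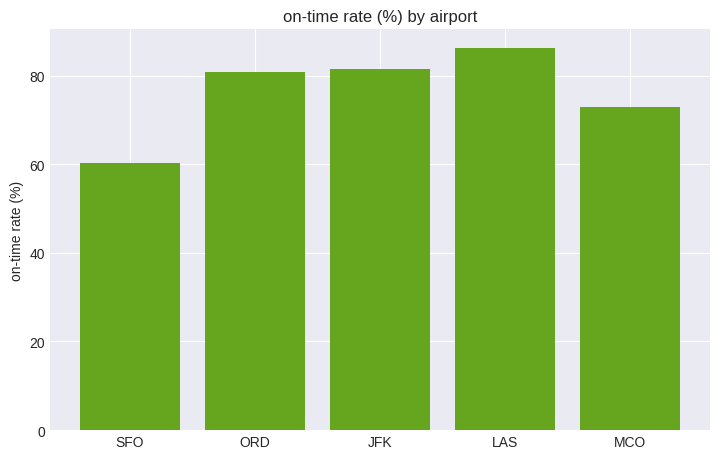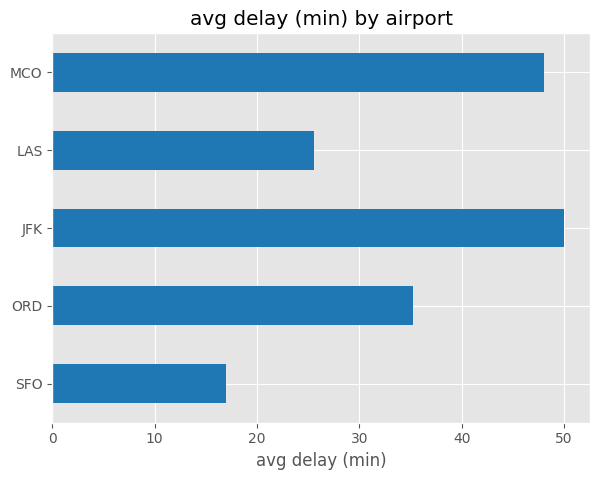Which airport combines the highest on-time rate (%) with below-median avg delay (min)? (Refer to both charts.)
LAS

Chart 2 median avg delay (min) ≈ 35; below-median airports: SFO, LAS. Among those, LAS has the highest on-time rate (%) (≈ 90).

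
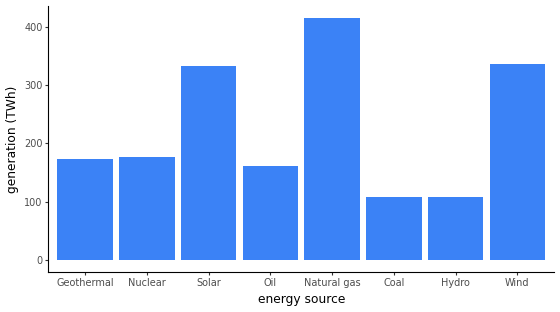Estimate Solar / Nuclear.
≈ 1.75×

Solar ≈ 350, Nuclear ≈ 200; 350/200 ≈ 1.75.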